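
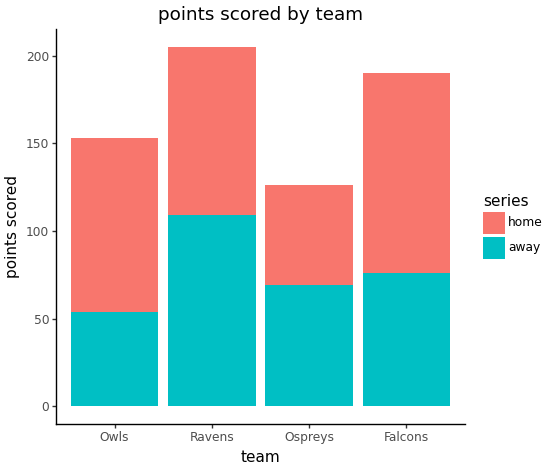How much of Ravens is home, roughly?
home top ≈ 200, bottom ≈ 100; segment ≈ 100.

≈ 100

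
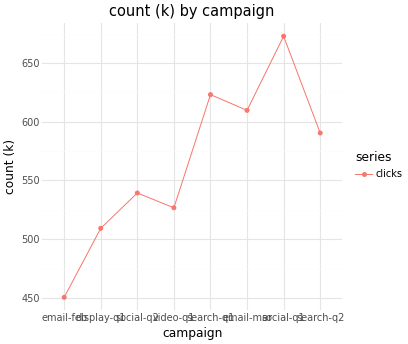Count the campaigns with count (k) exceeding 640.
1

Above 640: social-q1.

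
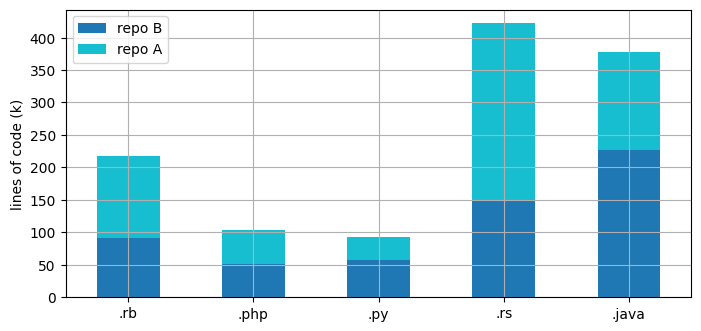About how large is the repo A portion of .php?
repo A top ≈ 100, bottom ≈ 50; segment ≈ 50.

≈ 50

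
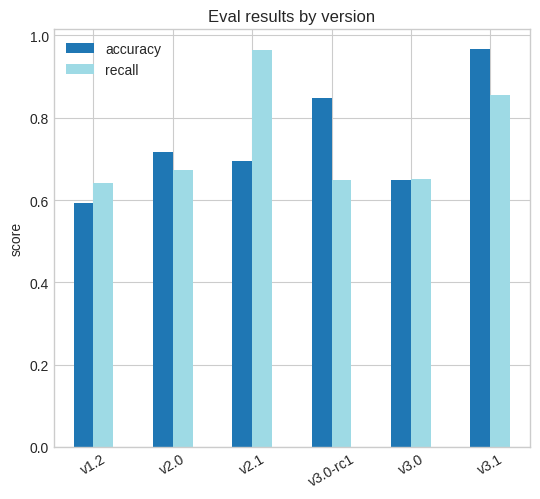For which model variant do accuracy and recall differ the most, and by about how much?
v2.1: accuracy ≈ 0.7, recall ≈ 1.0 → gap ≈ 0.3. Next-largest (v3.0-rc1) is only ≈ 0.2.

v2.1, ≈ 0.3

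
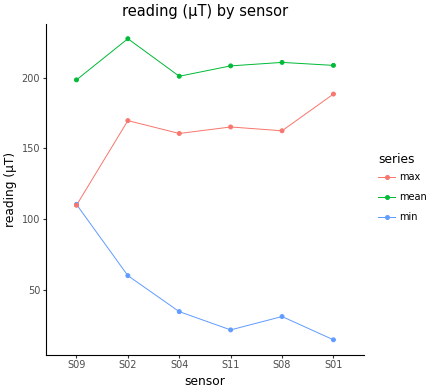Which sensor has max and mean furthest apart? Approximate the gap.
S09: max ≈ 100, mean ≈ 200 → gap ≈ 100. Next-largest (S02) is only ≈ 60.

S09, ≈ 100 µT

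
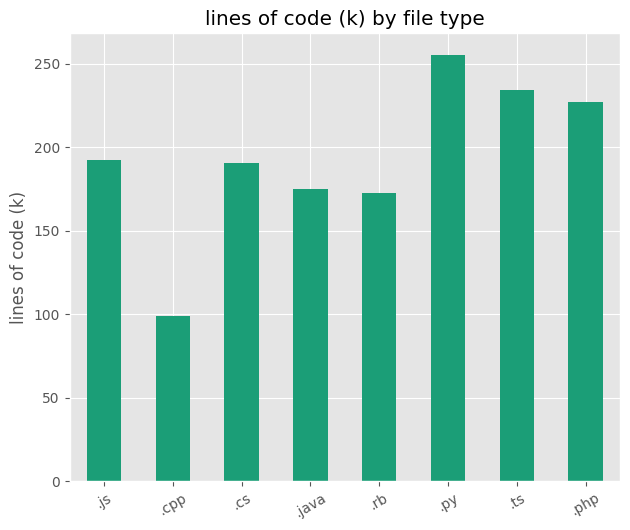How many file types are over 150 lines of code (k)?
7

Above 150: .js, .cs, .java, .rb, .py, .ts, .php.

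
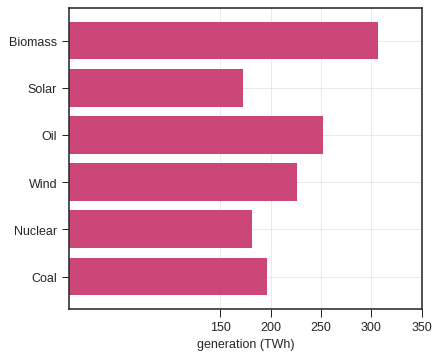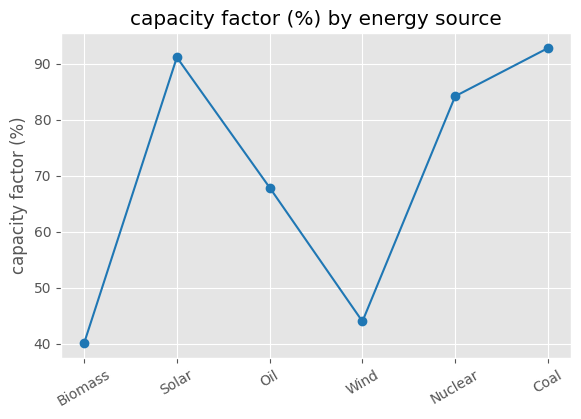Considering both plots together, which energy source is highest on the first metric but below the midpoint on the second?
Chart 2 median capacity factor (%) ≈ 80; below-median energy sources: Biomass, Oil, Wind. Among those, Biomass has the highest generation (TWh) (≈ 300).

Biomass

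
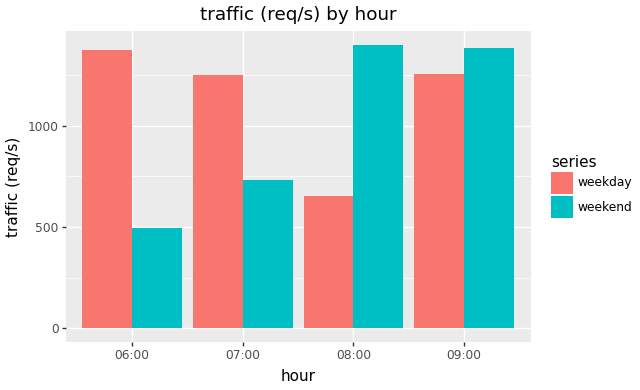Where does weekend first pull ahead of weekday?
07:00: weekend ≈ 800 vs weekday ≈ 1200 (not yet); 08:00: weekend ≈ 1400 vs weekday ≈ 600 (first crossover).

08:00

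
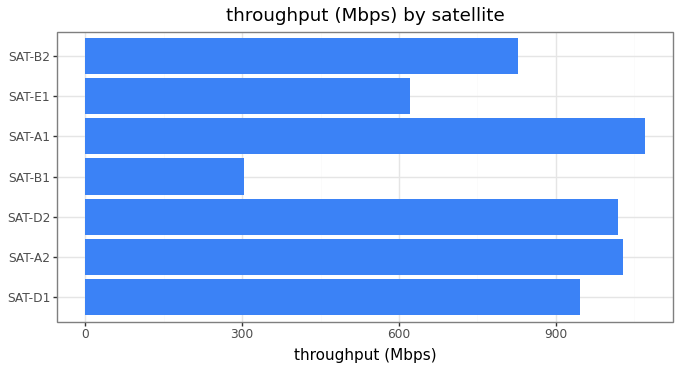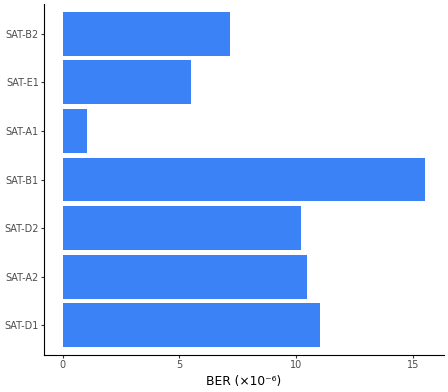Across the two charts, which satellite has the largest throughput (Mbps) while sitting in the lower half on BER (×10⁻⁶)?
Chart 2 median BER (×10⁻⁶) ≈ 10; below-median satellites: SAT-A1, SAT-E1, SAT-B2. Among those, SAT-A1 has the highest throughput (Mbps) (≈ 1100).

SAT-A1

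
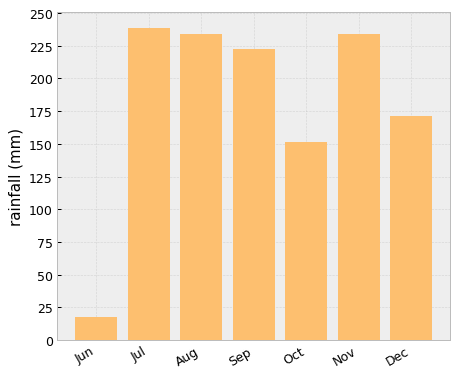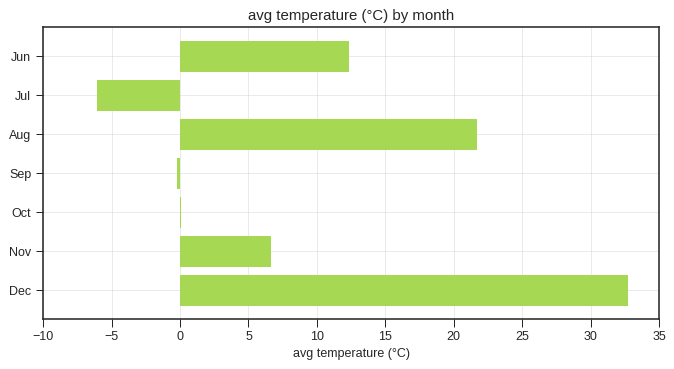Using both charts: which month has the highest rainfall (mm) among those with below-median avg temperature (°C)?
Jul

Chart 2 median avg temperature (°C) ≈ 5; below-median months: Jul, Sep, Oct. Among those, Jul has the highest rainfall (mm) (≈ 250).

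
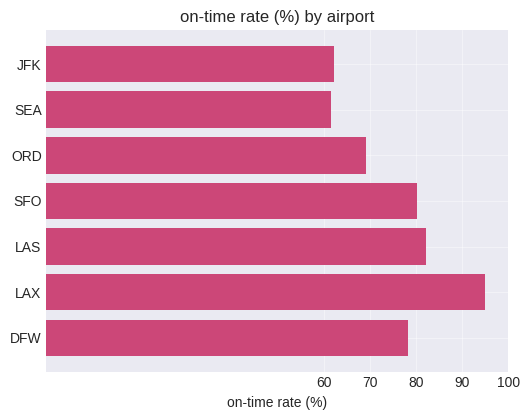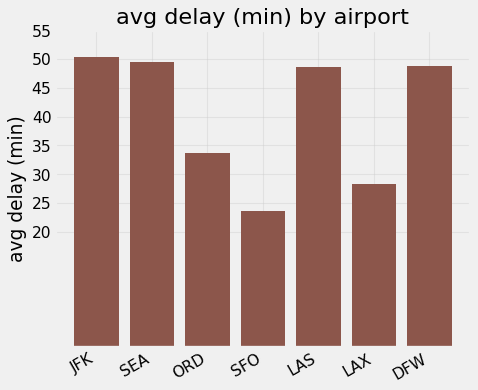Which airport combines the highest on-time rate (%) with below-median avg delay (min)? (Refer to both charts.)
LAX

Chart 2 median avg delay (min) ≈ 50; below-median airports: ORD, SFO, LAX. Among those, LAX has the highest on-time rate (%) (≈ 90).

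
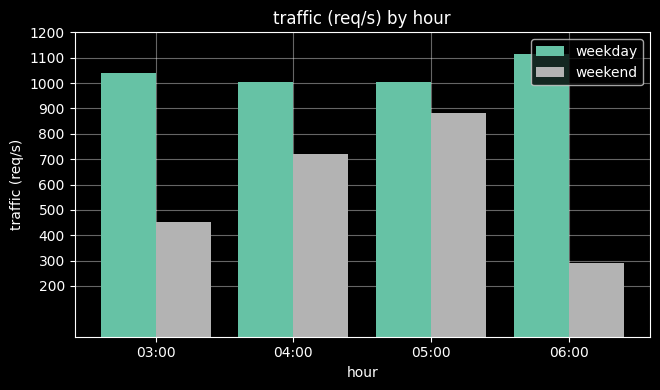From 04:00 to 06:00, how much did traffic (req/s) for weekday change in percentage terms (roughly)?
04:00 ≈ 1000, 06:00 ≈ 1100; (1100 − 1000) / 1000 ≈ +10%.

≈ +10%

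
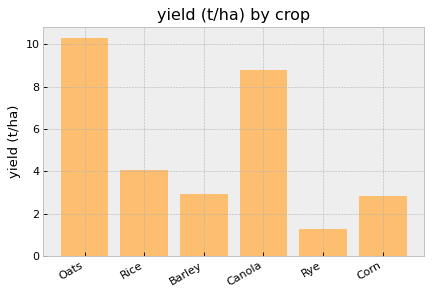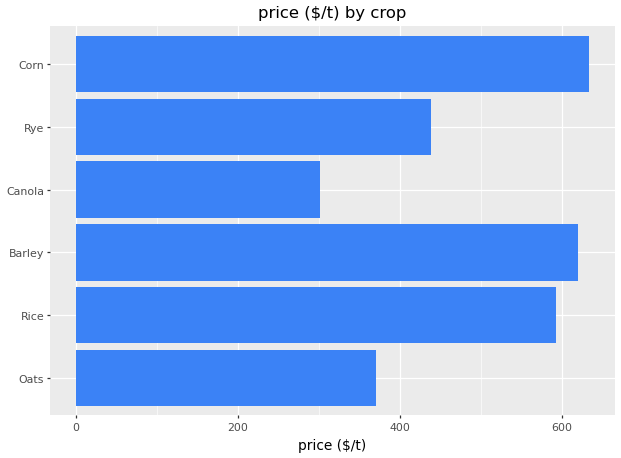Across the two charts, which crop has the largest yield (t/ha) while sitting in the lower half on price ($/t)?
Oats

Chart 2 median price ($/t) ≈ 500; below-median crops: Oats, Canola, Rye. Among those, Oats has the highest yield (t/ha) (≈ 10).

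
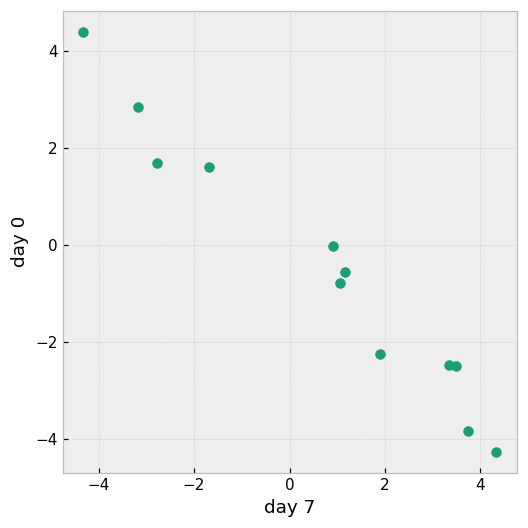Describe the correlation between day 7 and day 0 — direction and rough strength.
negative, strong

Points are negatively correlated; strong (|r| ≈ 1.0).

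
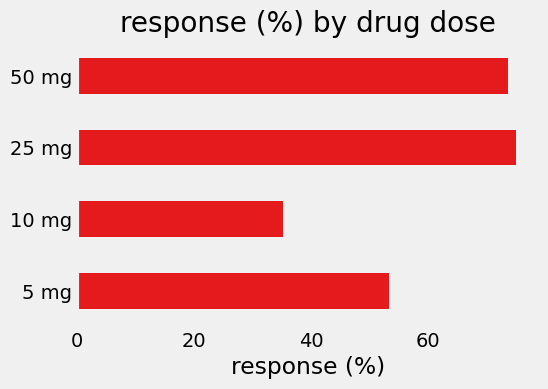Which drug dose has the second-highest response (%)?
50 mg

Top 3: 25 mg ≈ 80, 50 mg ≈ 70, 5 mg ≈ 50.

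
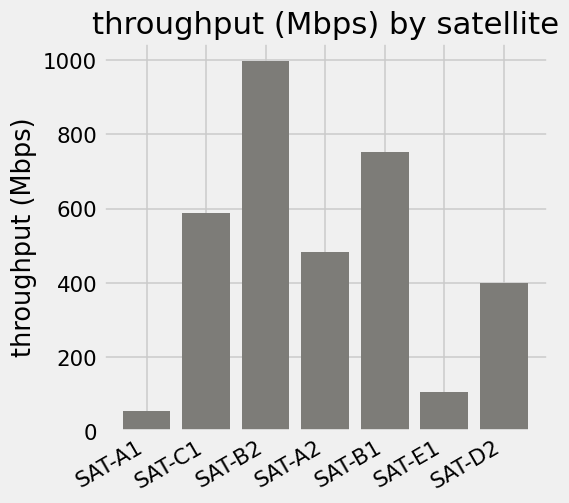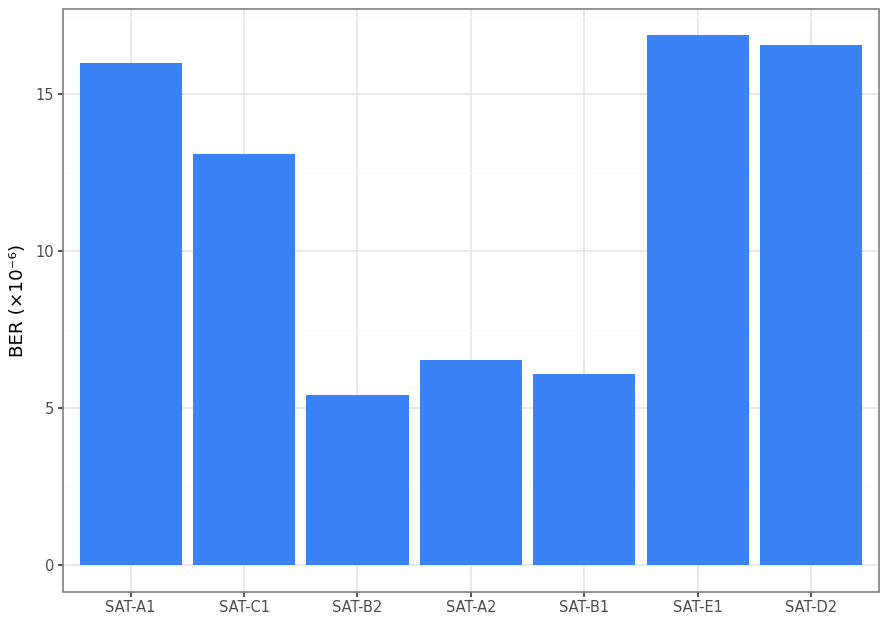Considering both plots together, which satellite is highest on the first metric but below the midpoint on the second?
SAT-B2

Chart 2 median BER (×10⁻⁶) ≈ 14; below-median satellites: SAT-B2, SAT-A2, SAT-B1. Among those, SAT-B2 has the highest throughput (Mbps) (≈ 1000).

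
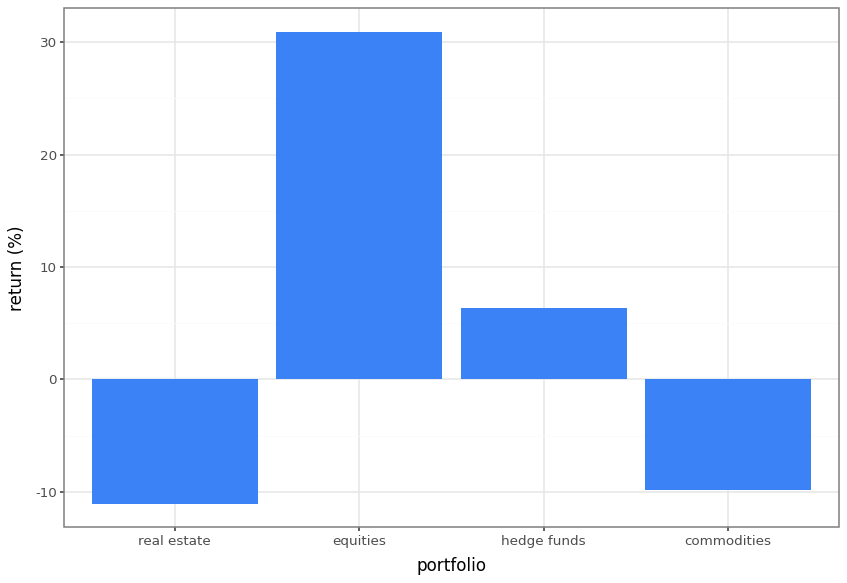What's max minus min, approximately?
≈ 40

Max equities ≈ 30, min real estate ≈ -10; range ≈ 40.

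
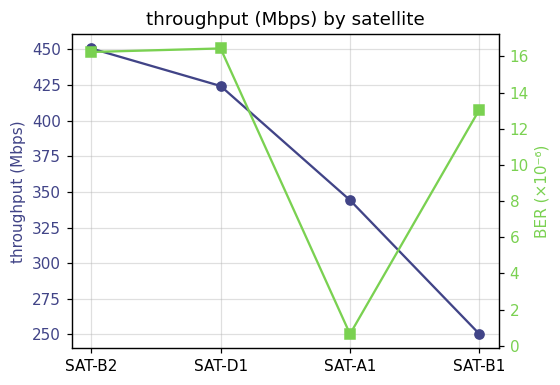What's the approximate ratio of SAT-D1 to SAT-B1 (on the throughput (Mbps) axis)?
≈ 1.62×

SAT-D1 ≈ 420, SAT-B1 ≈ 260; 420/260 ≈ 1.62.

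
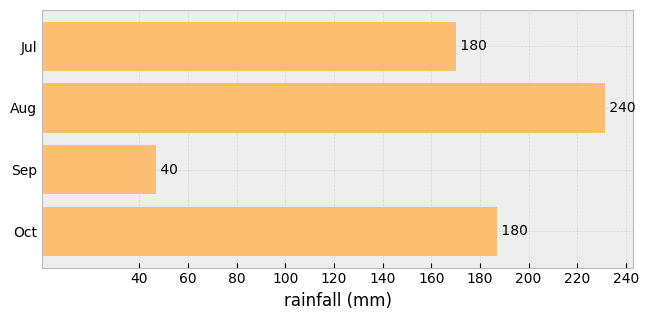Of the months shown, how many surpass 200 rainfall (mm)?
1

Above 200: Aug.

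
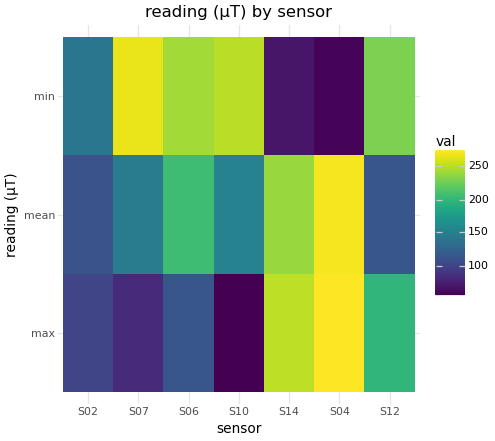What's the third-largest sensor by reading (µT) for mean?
Top 4 for mean: S04 ≈ 280, S14 ≈ 240, S06 ≈ 200, S10 ≈ 160.

S06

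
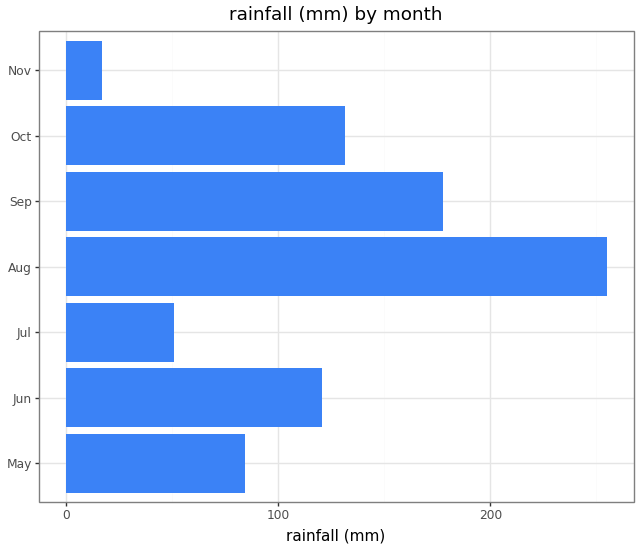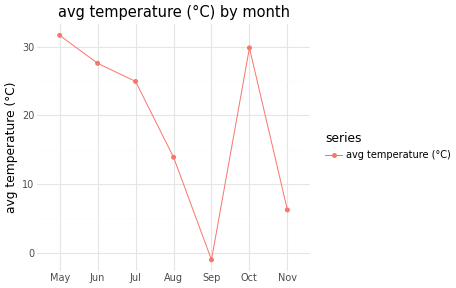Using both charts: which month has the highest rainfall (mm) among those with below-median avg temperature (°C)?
Chart 2 median avg temperature (°C) ≈ 25; below-median months: Aug, Sep, Nov. Among those, Aug has the highest rainfall (mm) (≈ 250).

Aug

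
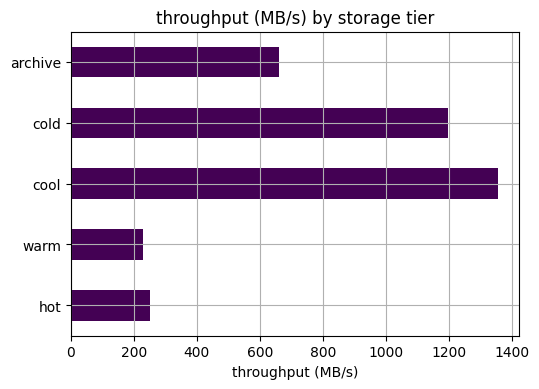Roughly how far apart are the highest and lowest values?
Max cool ≈ 1400, min warm ≈ 200; range ≈ 1200.

≈ 1200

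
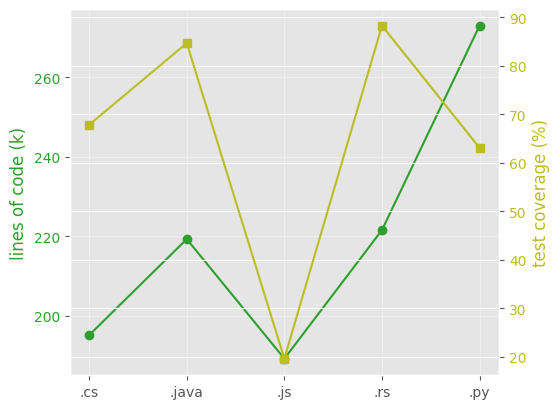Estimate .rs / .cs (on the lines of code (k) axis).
≈ 1.1×

.rs ≈ 220, .cs ≈ 200; 220/200 ≈ 1.1.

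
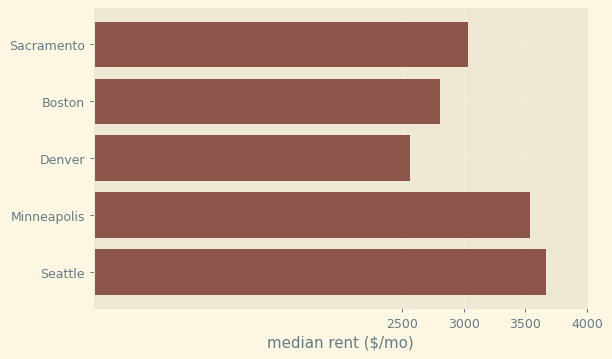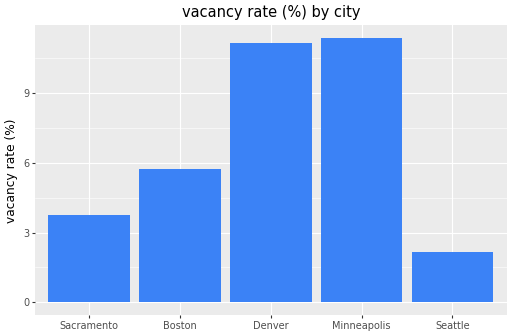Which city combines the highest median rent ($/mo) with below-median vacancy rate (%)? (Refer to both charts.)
Seattle

Chart 2 median vacancy rate (%) ≈ 6; below-median cities: Sacramento, Seattle. Among those, Seattle has the highest median rent ($/mo) (≈ 3500).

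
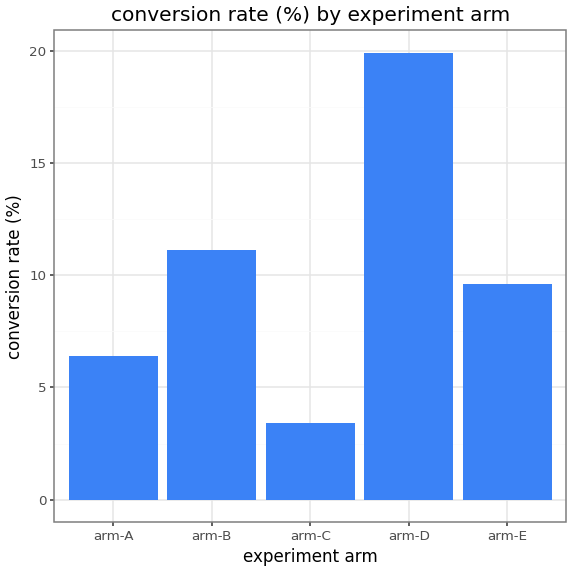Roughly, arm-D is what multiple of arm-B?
arm-D ≈ 20, arm-B ≈ 12; 20/12 ≈ 1.67.

≈ 1.67×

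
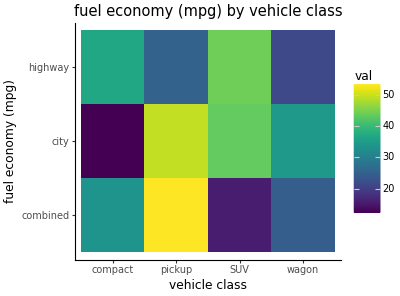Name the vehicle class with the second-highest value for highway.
Top 3 for highway: SUV ≈ 45, compact ≈ 35, pickup ≈ 25.

compact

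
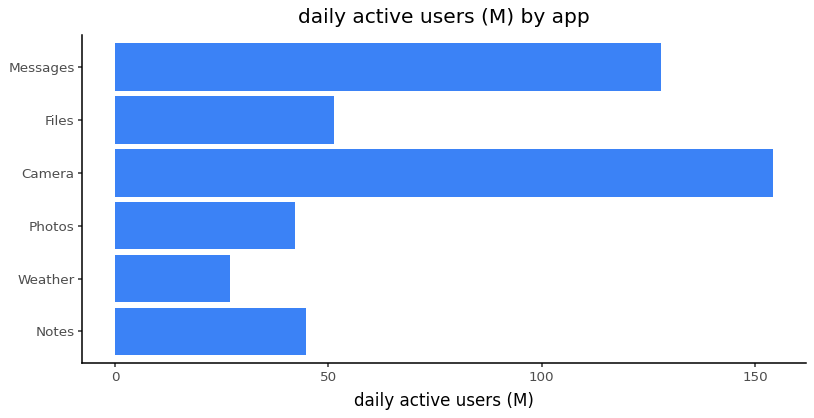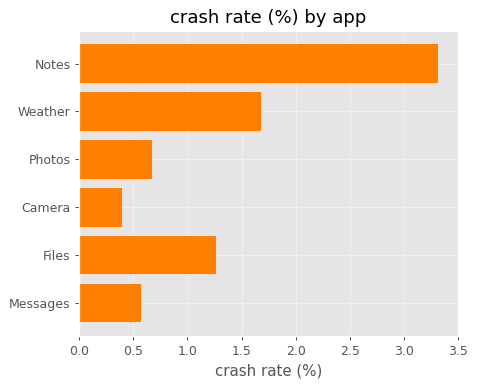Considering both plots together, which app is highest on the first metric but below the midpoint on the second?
Chart 2 median crash rate (%) ≈ 1; below-median apps: Photos, Camera, Messages. Among those, Camera has the highest daily active users (M) (≈ 160).

Camera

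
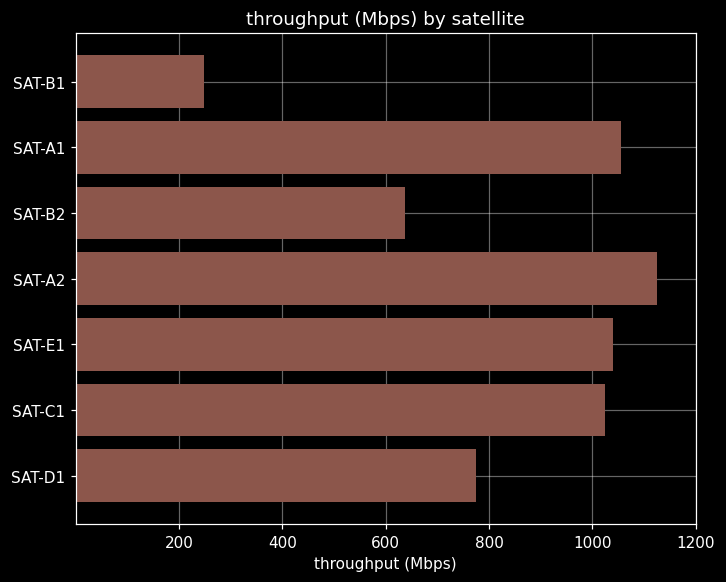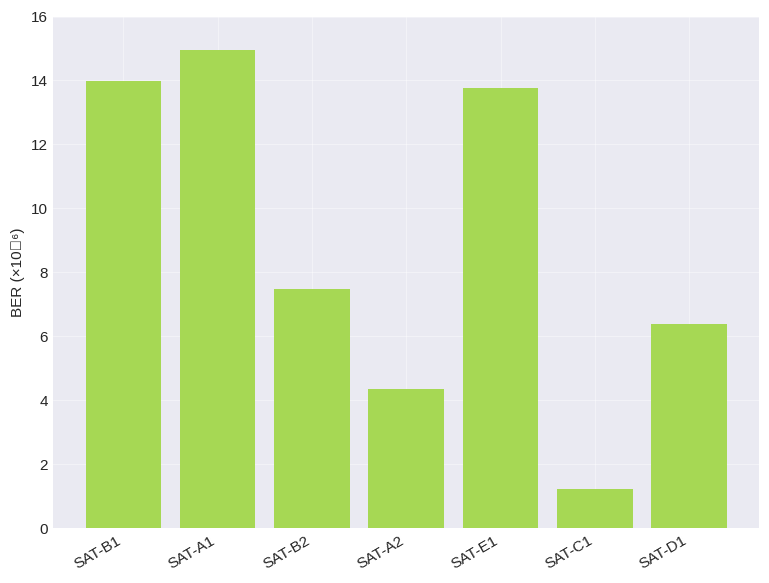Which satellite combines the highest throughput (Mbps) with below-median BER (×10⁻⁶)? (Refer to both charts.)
Chart 2 median BER (×10⁻⁶) ≈ 8; below-median satellites: SAT-A2, SAT-C1, SAT-D1. Among those, SAT-A2 has the highest throughput (Mbps) (≈ 1200).

SAT-A2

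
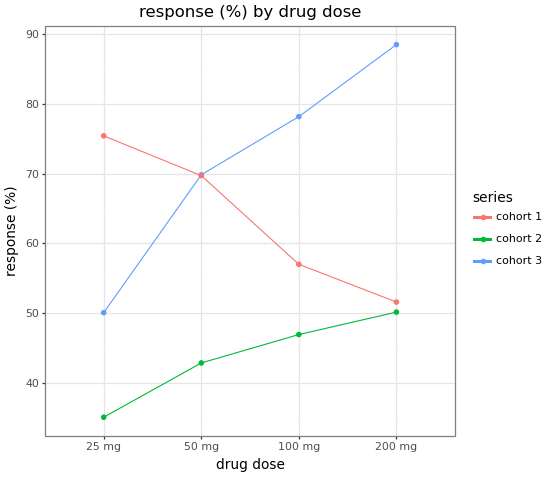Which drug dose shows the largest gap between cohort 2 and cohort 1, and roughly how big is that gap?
25 mg, ≈ 40 %

25 mg: cohort 2 ≈ 35, cohort 1 ≈ 75 → gap ≈ 40. Next-largest (50 mg) is only ≈ 25.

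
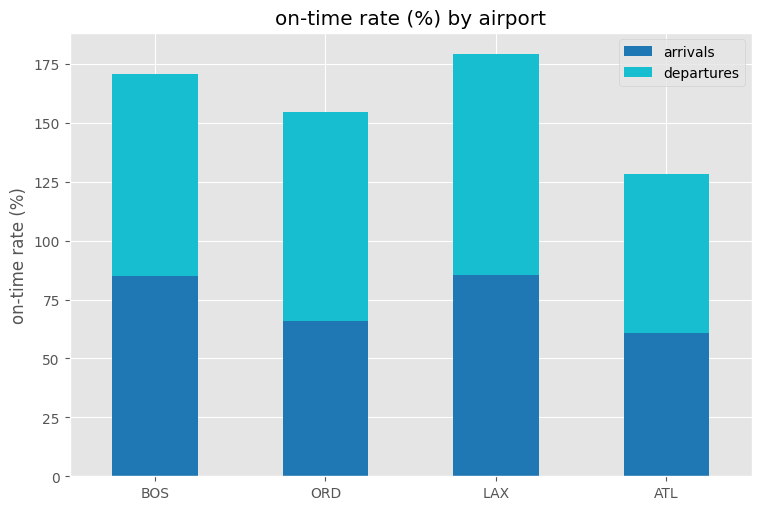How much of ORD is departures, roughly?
≈ 100

departures top ≈ 160, bottom ≈ 60; segment ≈ 100.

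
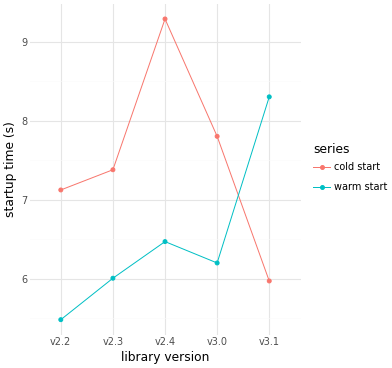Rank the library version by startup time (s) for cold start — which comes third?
v2.3

Top 4 for cold start: v2.4 ≈ 9.5, v3.0 ≈ 8.0, v2.3 ≈ 7.5, v2.2 ≈ 7.0.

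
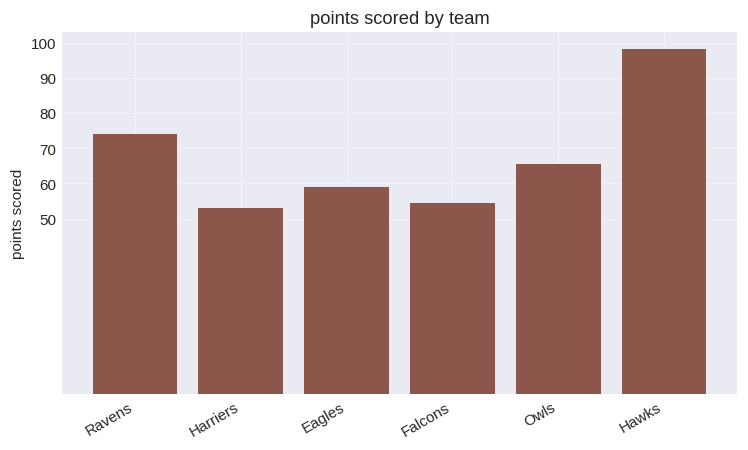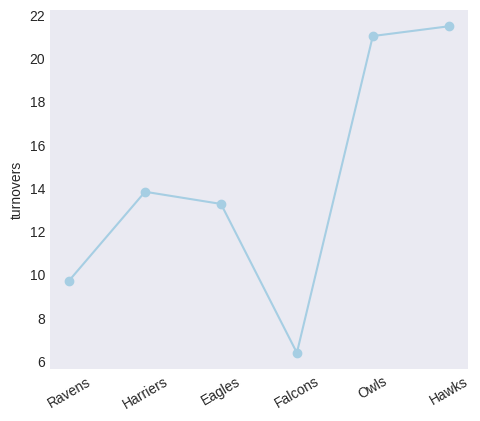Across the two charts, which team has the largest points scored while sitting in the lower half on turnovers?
Ravens

Chart 2 median turnovers ≈ 14; below-median teams: Ravens, Eagles, Falcons. Among those, Ravens has the highest points scored (≈ 70).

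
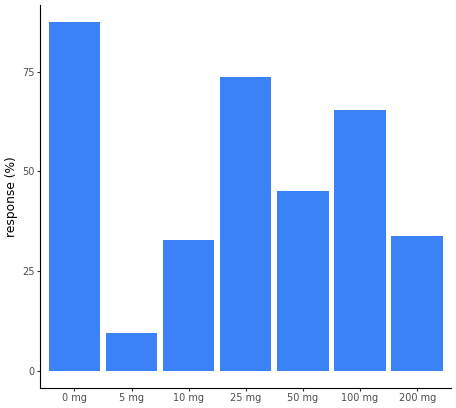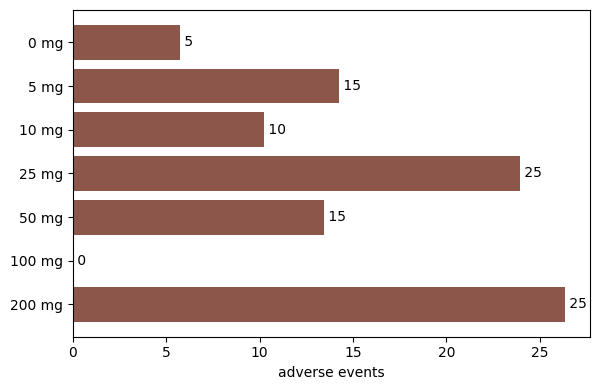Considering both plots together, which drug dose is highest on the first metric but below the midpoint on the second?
Chart 2 median adverse events ≈ 15; below-median drug doses: 0 mg, 10 mg, 100 mg. Among those, 0 mg has the highest response (%) (≈ 90).

0 mg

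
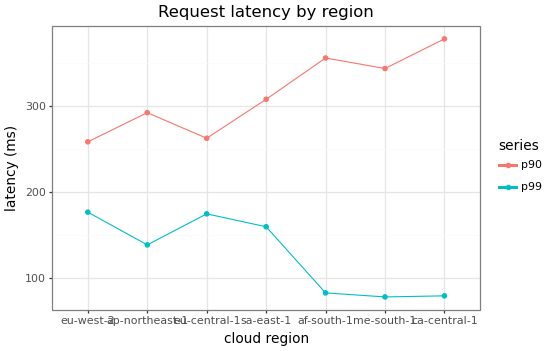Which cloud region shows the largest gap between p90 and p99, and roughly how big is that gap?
ca-central-1: p90 ≈ 400, p99 ≈ 100 → gap ≈ 300. Next-largest (af-south-1) is only ≈ 250.

ca-central-1, ≈ 300 ms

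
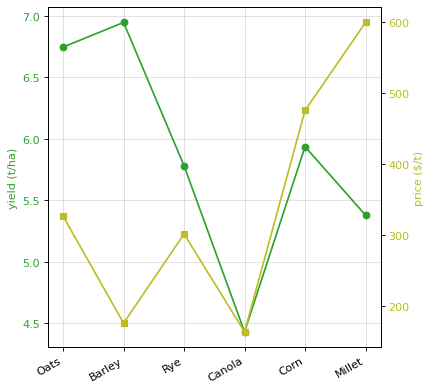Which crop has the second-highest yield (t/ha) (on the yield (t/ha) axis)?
Top 3 (on the yield (t/ha) axis): Barley ≈ 7.0, Oats ≈ 6.5, Corn ≈ 6.0.

Oats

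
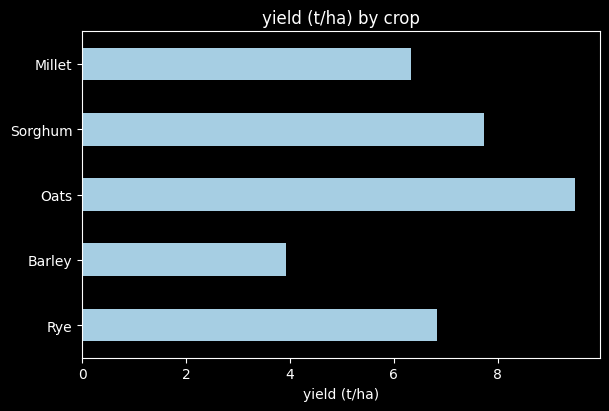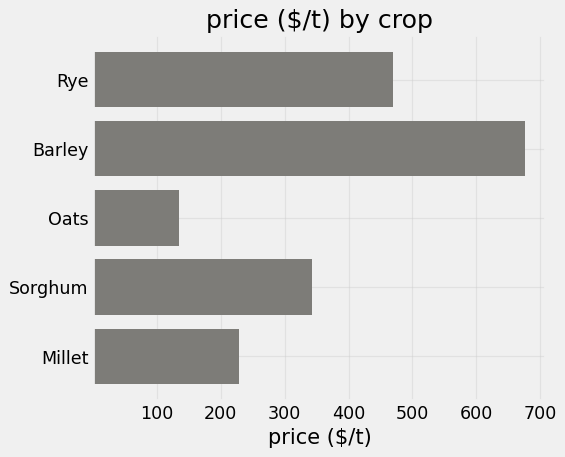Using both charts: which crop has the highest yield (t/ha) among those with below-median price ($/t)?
Oats

Chart 2 median price ($/t) ≈ 300; below-median crops: Oats, Millet. Among those, Oats has the highest yield (t/ha) (≈ 9).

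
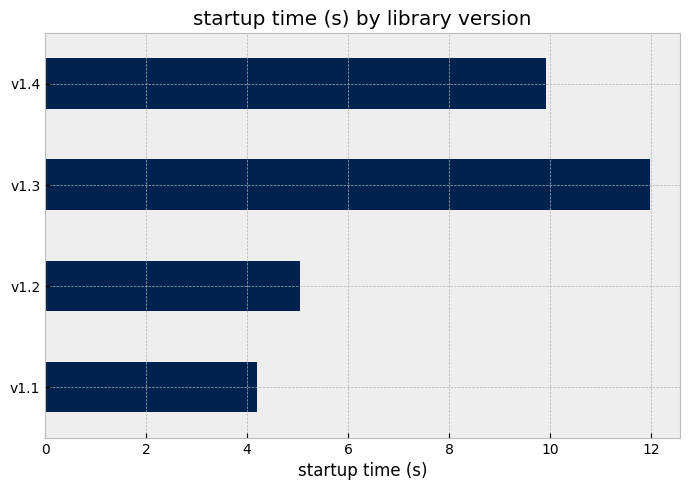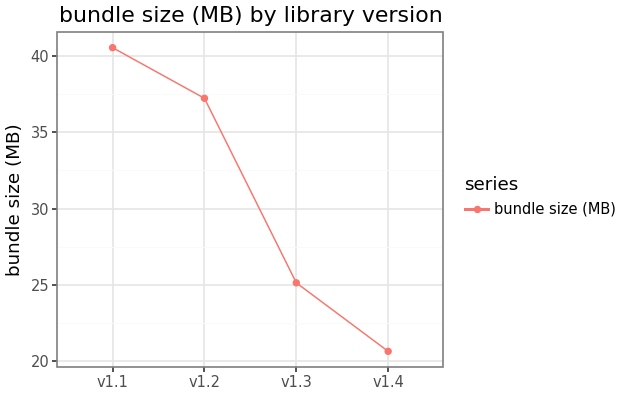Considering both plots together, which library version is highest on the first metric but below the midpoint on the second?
Chart 2 median bundle size (MB) ≈ 30; below-median library versions: v1.3, v1.4. Among those, v1.3 has the highest startup time (s) (≈ 12).

v1.3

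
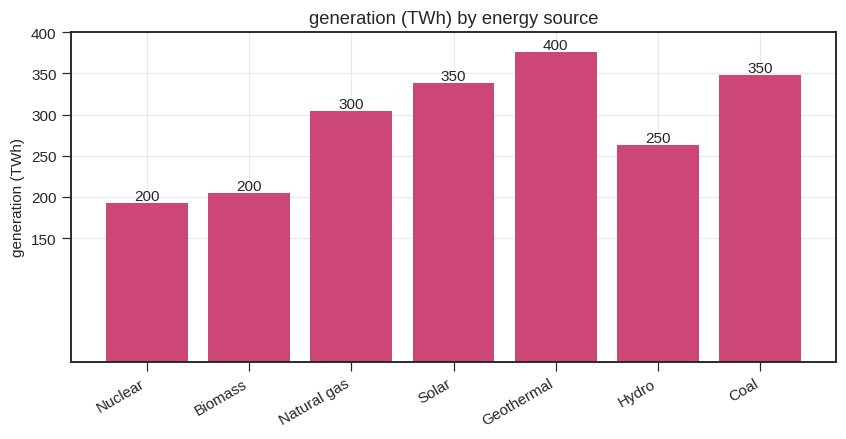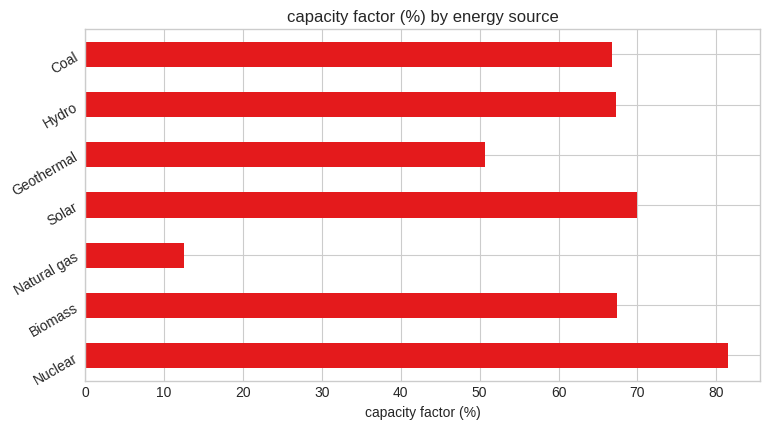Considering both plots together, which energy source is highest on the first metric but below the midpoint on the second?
Chart 2 median capacity factor (%) ≈ 70; below-median energy sources: Natural gas, Geothermal, Coal. Among those, Geothermal has the highest generation (TWh) (≈ 400).

Geothermal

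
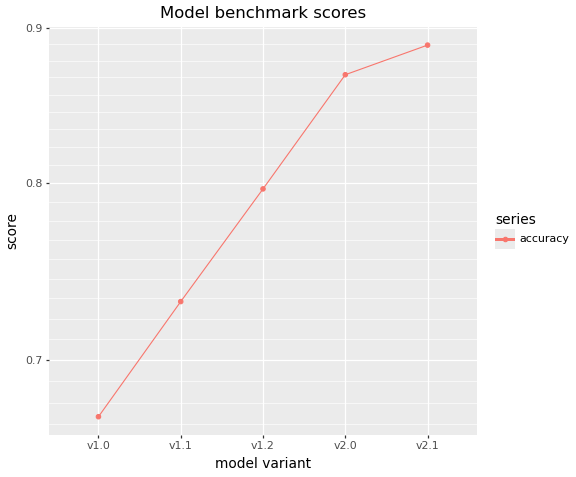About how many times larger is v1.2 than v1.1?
v1.2 ≈ 0.80, v1.1 ≈ 0.74; 0.80/0.74 ≈ 1.08.

≈ 1.08×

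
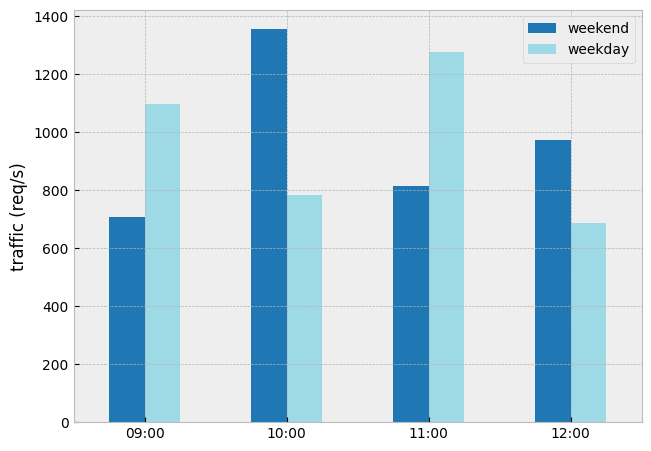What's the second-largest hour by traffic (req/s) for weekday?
09:00

Top 3 for weekday: 11:00 ≈ 1200, 09:00 ≈ 1000, 10:00 ≈ 800.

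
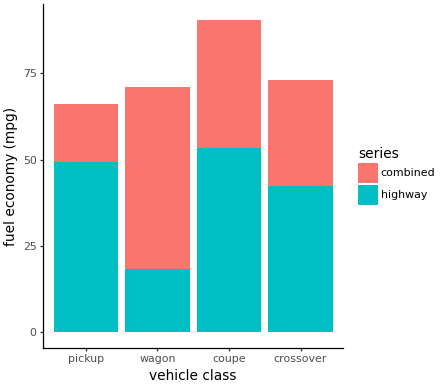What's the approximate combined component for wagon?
combined top ≈ 70, bottom ≈ 20; segment ≈ 50.

≈ 50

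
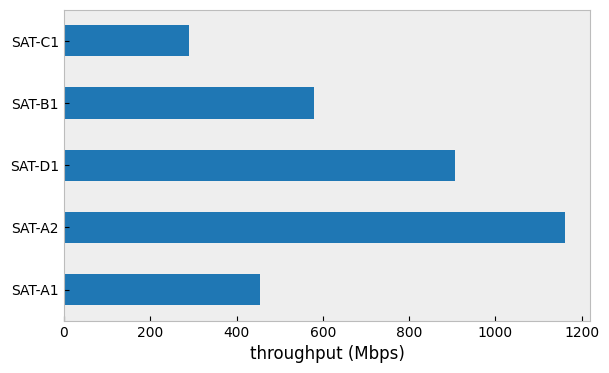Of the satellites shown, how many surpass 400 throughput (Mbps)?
Above 400: SAT-A1, SAT-A2, SAT-D1, SAT-B1.

4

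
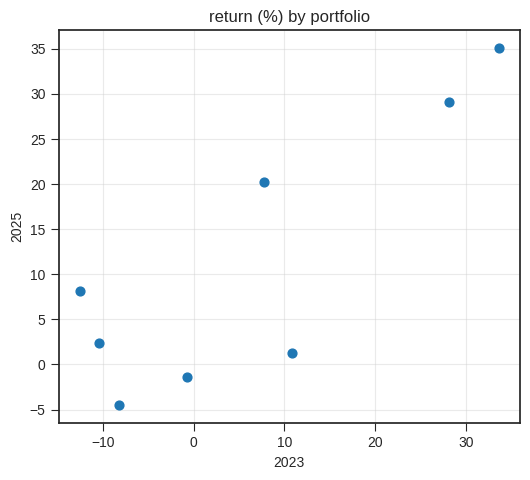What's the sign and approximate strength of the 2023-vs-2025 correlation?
positive, strong

Points are positively correlated; strong (|r| ≈ 0.8).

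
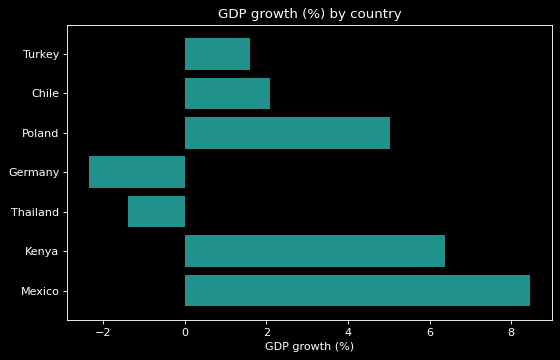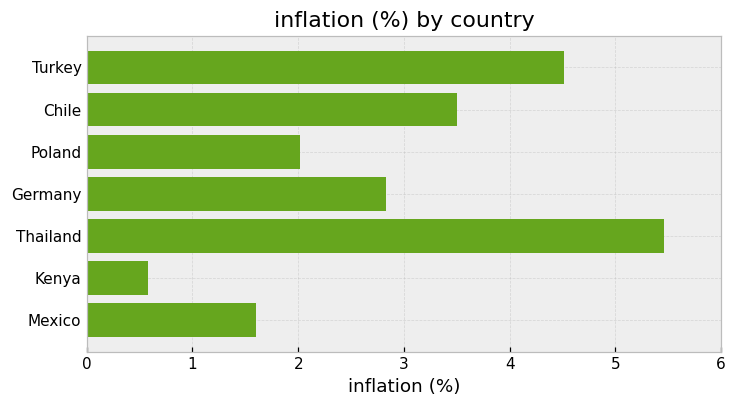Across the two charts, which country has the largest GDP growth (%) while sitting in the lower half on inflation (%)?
Chart 2 median inflation (%) ≈ 3; below-median countries: Poland, Kenya, Mexico. Among those, Mexico has the highest GDP growth (%) (≈ 8).

Mexico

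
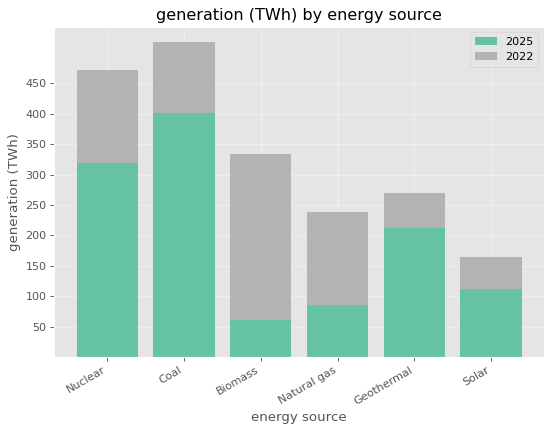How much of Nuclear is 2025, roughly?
2025 top ≈ 300, bottom ≈ 0; segment ≈ 300.

≈ 300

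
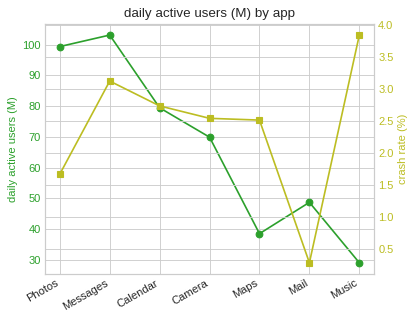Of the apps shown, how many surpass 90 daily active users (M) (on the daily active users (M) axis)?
2

Above 90: Photos, Messages.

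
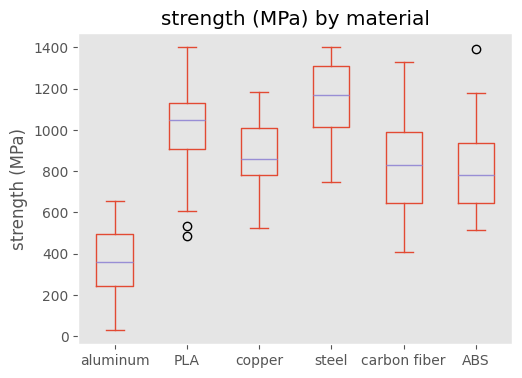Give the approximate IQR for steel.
Q3 ≈ 1300, Q1 ≈ 1000; IQR ≈ 300.

≈ 300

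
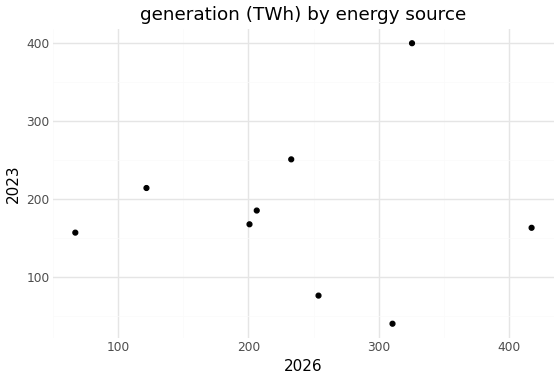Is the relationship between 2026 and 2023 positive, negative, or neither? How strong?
no clear correlation

Points are roughly uncorrelated; weak (|r| ≈ 0.0).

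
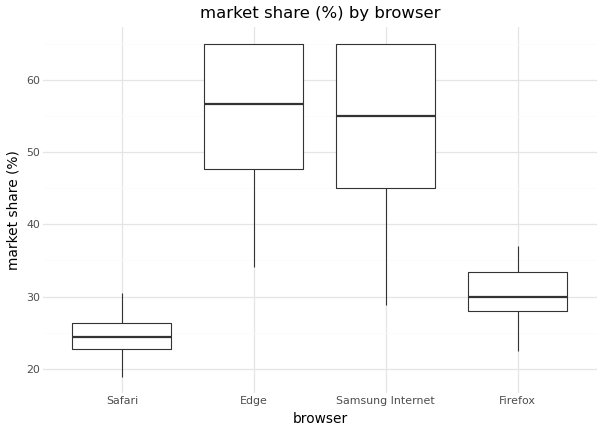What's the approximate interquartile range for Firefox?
Q3 ≈ 35, Q1 ≈ 30; IQR ≈ 5.

≈ 5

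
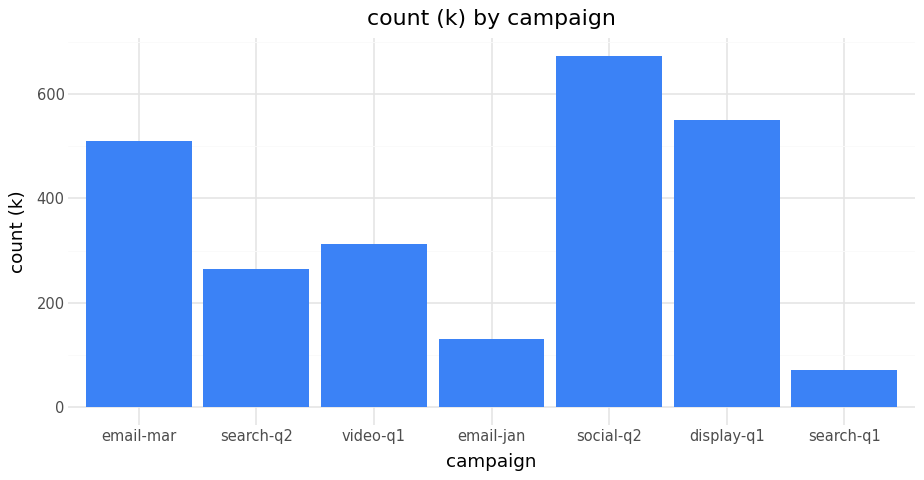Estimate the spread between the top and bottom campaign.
Max social-q2 ≈ 700, min search-q1 ≈ 100; range ≈ 600.

≈ 600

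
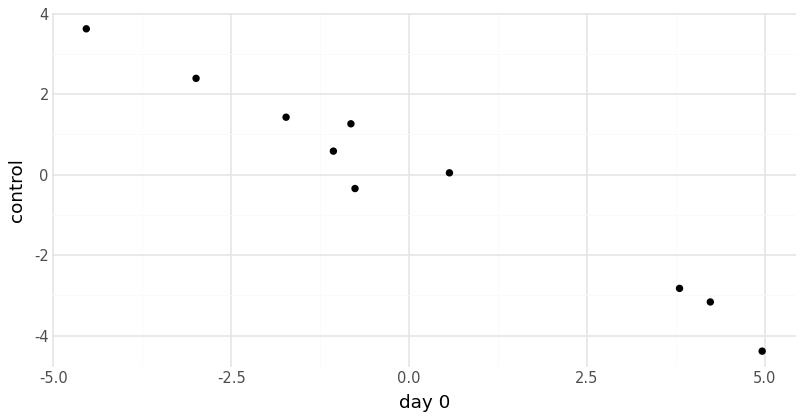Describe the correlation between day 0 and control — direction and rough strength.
negative, strong

Points are negatively correlated; strong (|r| ≈ 1.0).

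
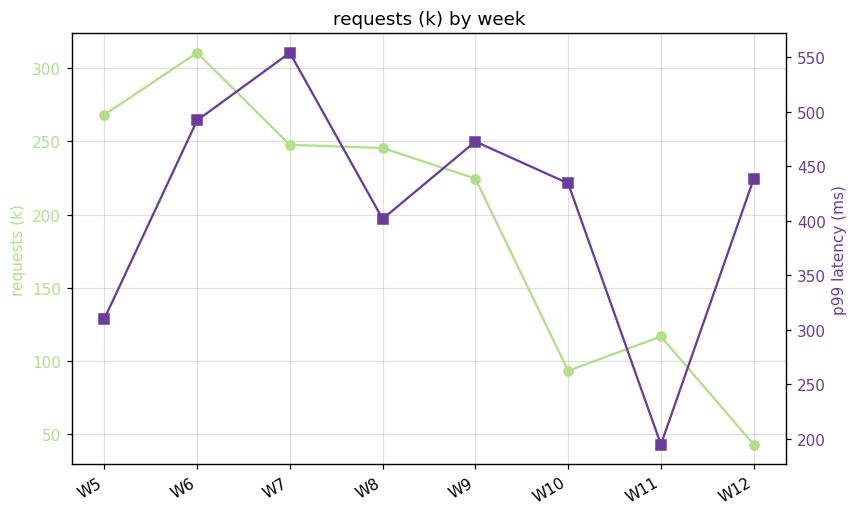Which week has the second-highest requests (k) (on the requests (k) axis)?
Top 3 (on the requests (k) axis): W6 ≈ 300, W5 ≈ 275, W7 ≈ 250.

W5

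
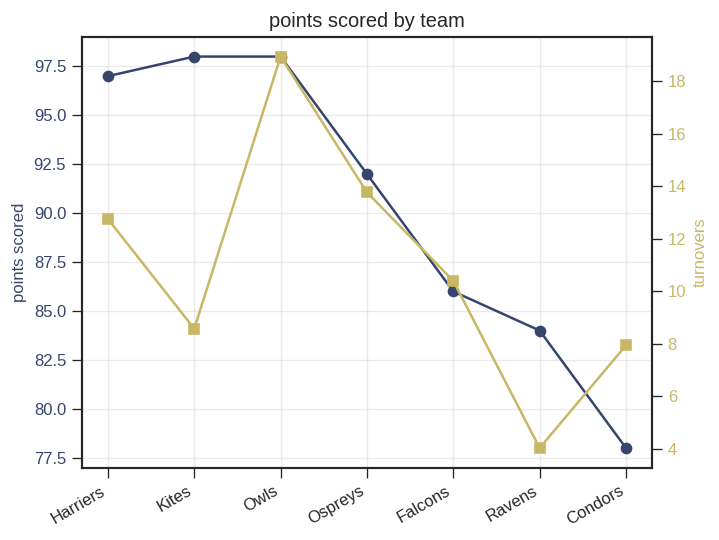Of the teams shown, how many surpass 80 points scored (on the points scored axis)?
Above 80: Harriers, Kites, Owls, Ospreys, Falcons, Ravens.

6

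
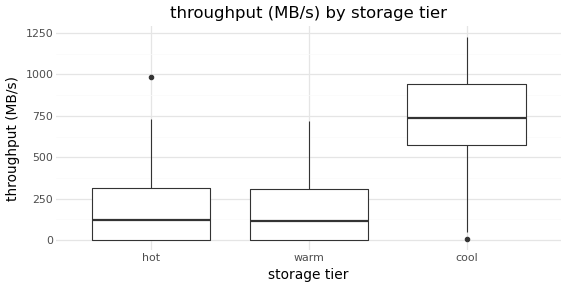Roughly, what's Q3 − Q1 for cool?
≈ 300

Q3 ≈ 900, Q1 ≈ 600; IQR ≈ 300.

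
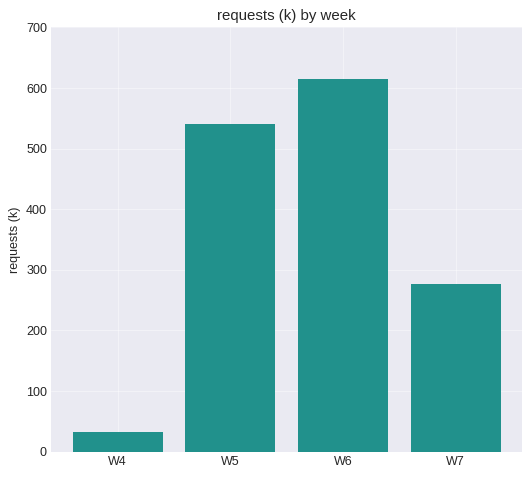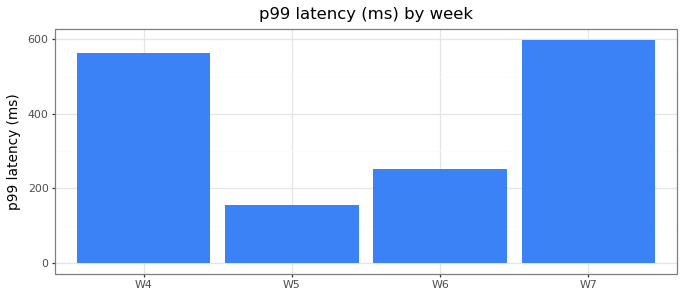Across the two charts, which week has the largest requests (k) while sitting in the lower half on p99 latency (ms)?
W6

Chart 2 median p99 latency (ms) ≈ 400; below-median weeks: W5, W6. Among those, W6 has the highest requests (k) (≈ 600).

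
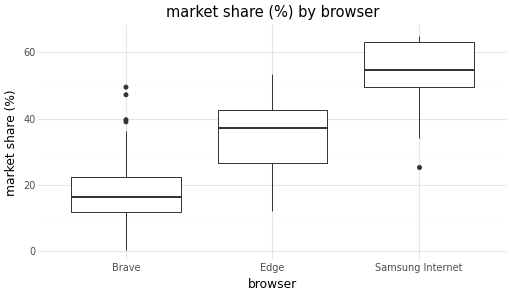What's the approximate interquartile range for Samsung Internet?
Q3 ≈ 65, Q1 ≈ 50; IQR ≈ 15.

≈ 15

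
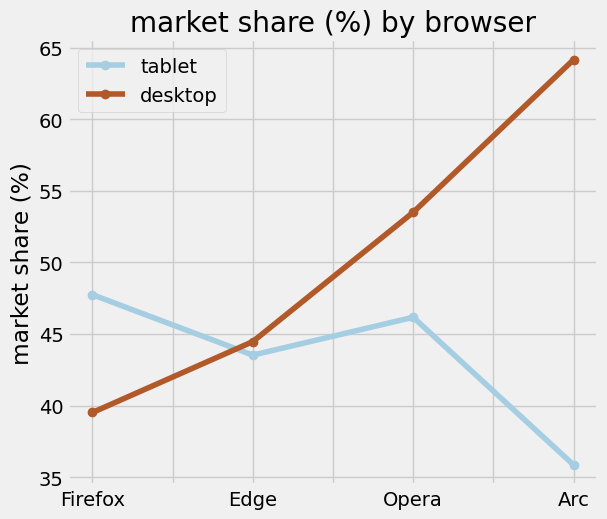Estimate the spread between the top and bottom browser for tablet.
Max Firefox ≈ 50, min Arc ≈ 35; range ≈ 15.

≈ 15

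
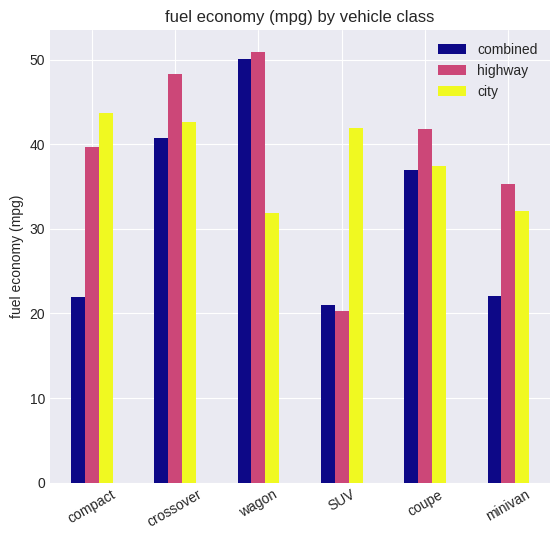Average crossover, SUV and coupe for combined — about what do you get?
≈ 32

(40 + 20 + 35) / 3 ≈ 32.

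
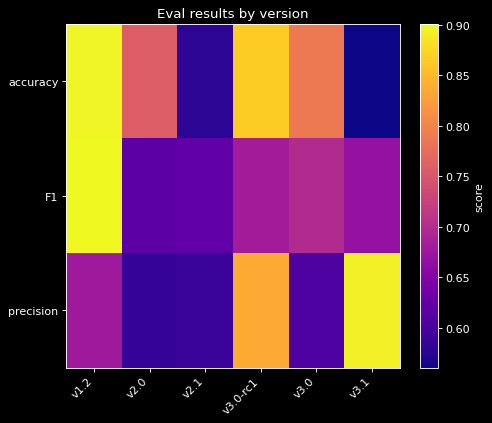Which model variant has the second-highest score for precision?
Top 3 for precision: v3.1 ≈ 0.90, v3.0-rc1 ≈ 0.85, v1.2 ≈ 0.70.

v3.0-rc1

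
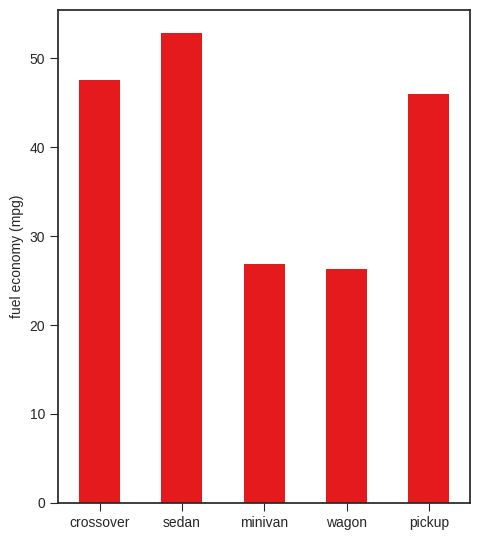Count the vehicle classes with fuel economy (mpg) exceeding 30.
Above 30: crossover, sedan, pickup.

3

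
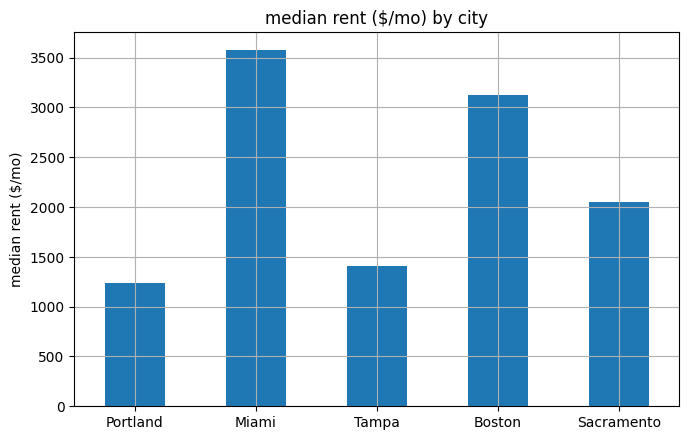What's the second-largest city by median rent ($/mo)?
Top 3: Miami ≈ 3500, Boston ≈ 3000, Sacramento ≈ 2000.

Boston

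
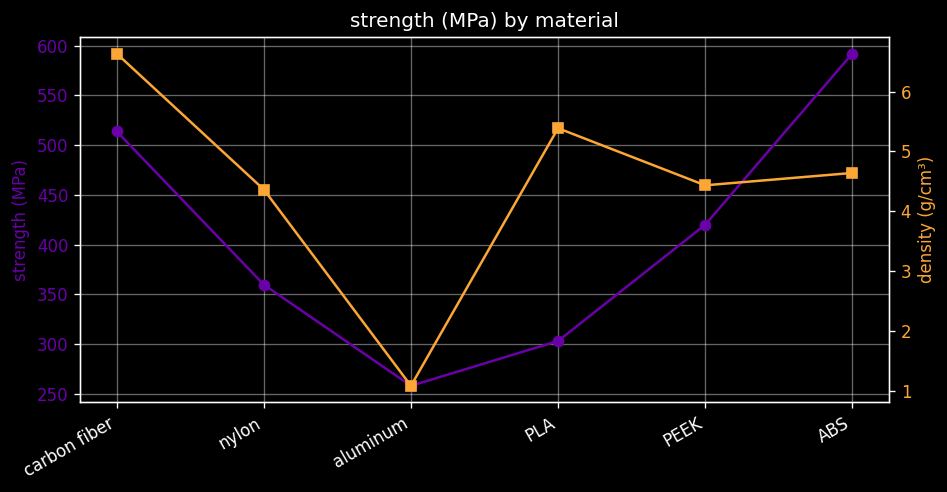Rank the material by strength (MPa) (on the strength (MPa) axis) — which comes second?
Top 3 (on the strength (MPa) axis): ABS ≈ 600, carbon fiber ≈ 500, PEEK ≈ 400.

carbon fiber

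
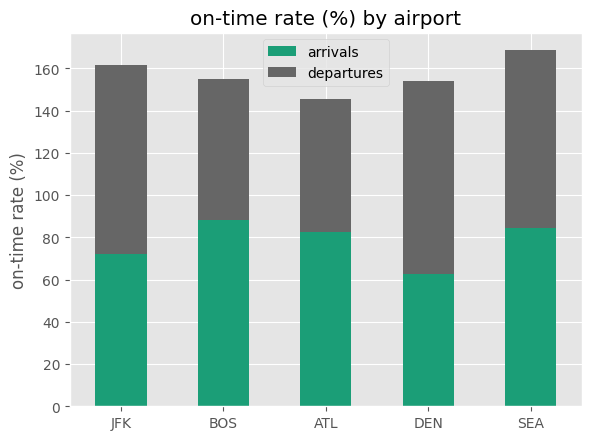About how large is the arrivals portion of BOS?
arrivals top ≈ 80, bottom ≈ 0; segment ≈ 80.

≈ 80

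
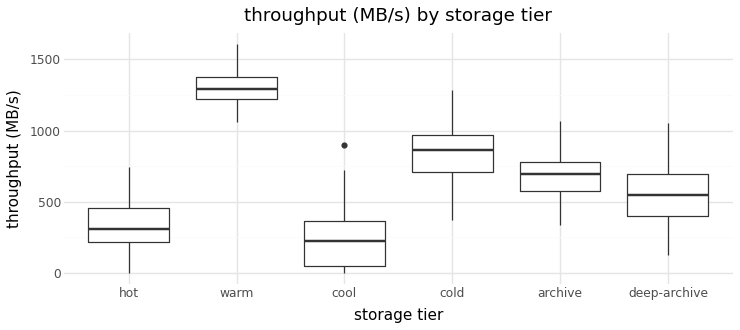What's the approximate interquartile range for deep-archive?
Q3 ≈ 700, Q1 ≈ 400; IQR ≈ 300.

≈ 300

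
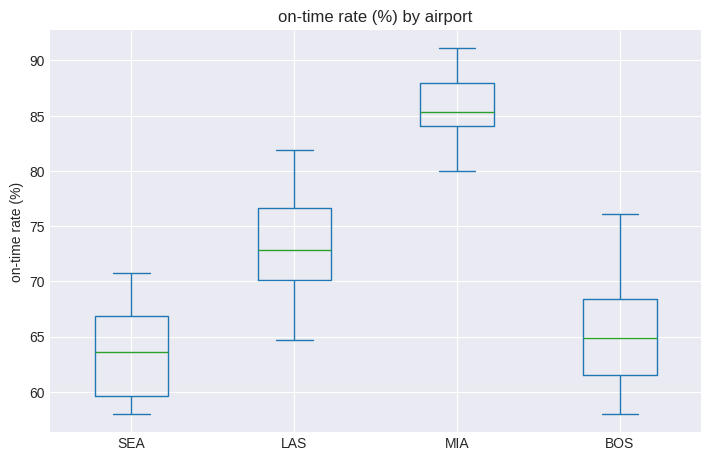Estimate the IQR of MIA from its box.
Q3 ≈ 88, Q1 ≈ 84; IQR ≈ 4.

≈ 4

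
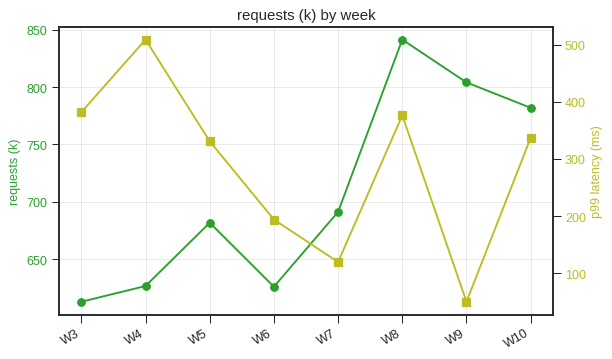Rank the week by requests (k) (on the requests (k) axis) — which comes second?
W9

Top 3 (on the requests (k) axis): W8 ≈ 840, W9 ≈ 800, W10 ≈ 780.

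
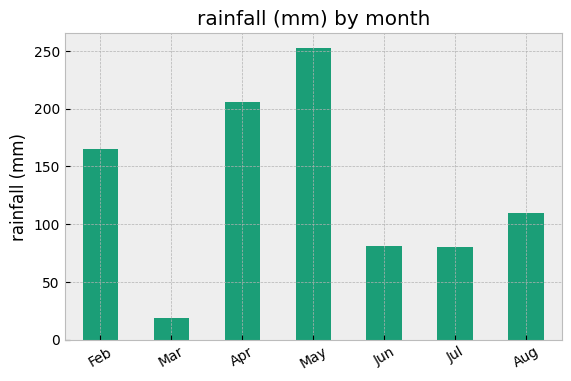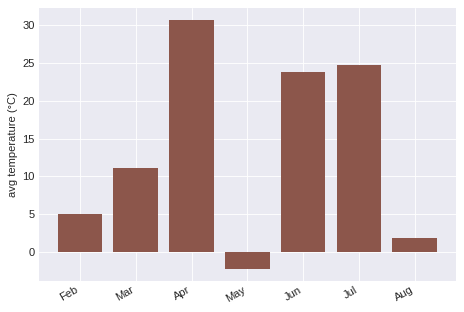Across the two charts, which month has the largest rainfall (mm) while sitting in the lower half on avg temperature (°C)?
May

Chart 2 median avg temperature (°C) ≈ 10; below-median months: Feb, May, Aug. Among those, May has the highest rainfall (mm) (≈ 250).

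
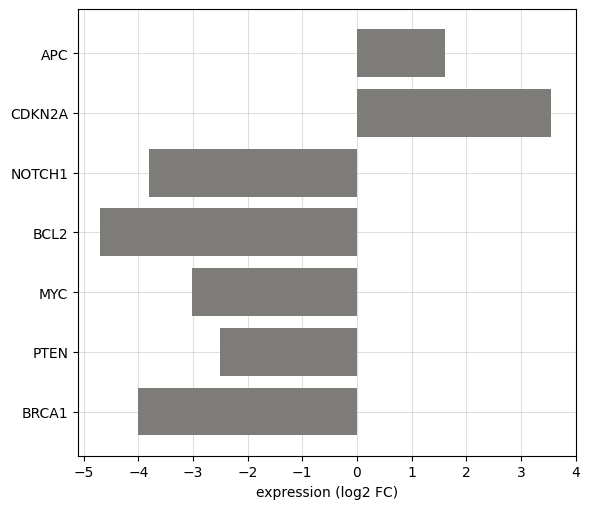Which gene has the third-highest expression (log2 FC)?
Top 4: CDKN2A ≈ 4, APC ≈ 2, PTEN ≈ -2, MYC ≈ -3.

PTEN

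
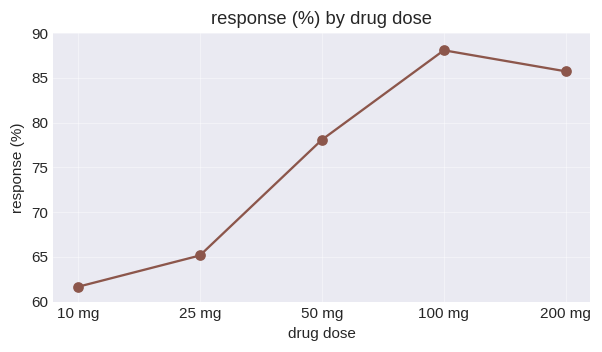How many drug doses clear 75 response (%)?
3

Above 75: 50 mg, 100 mg, 200 mg.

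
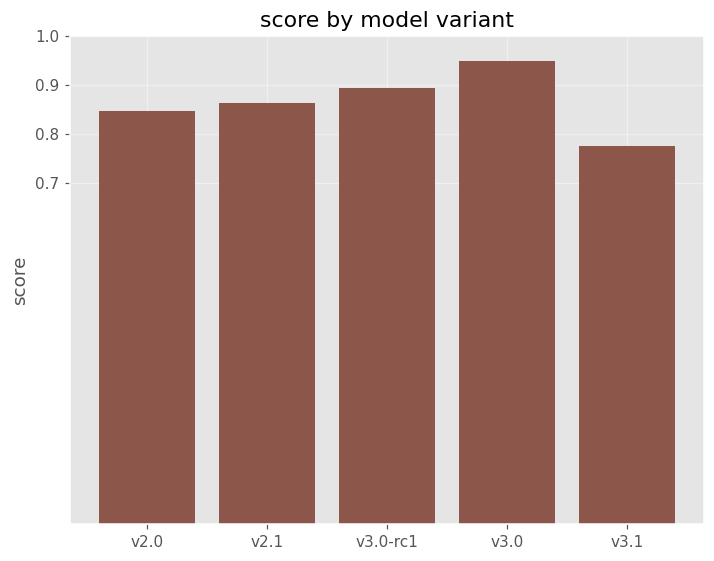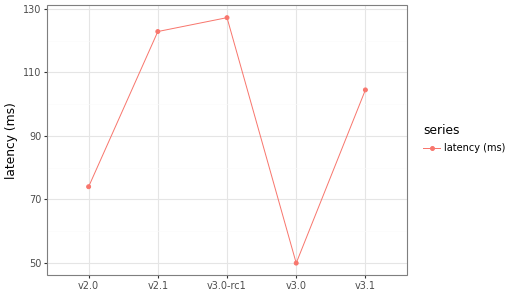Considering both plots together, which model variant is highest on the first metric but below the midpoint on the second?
Chart 2 median latency (ms) ≈ 100; below-median model variants: v2.0, v3.0. Among those, v3.0 has the highest score (≈ 0.9).

v3.0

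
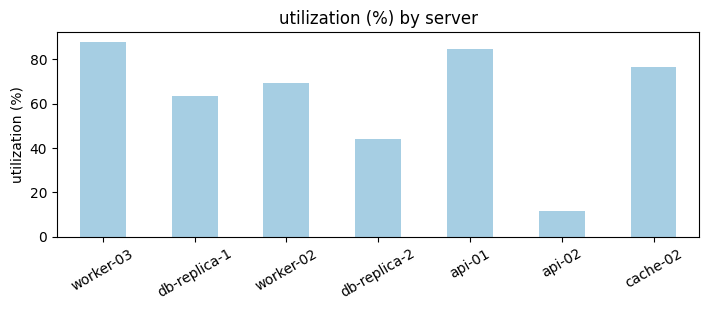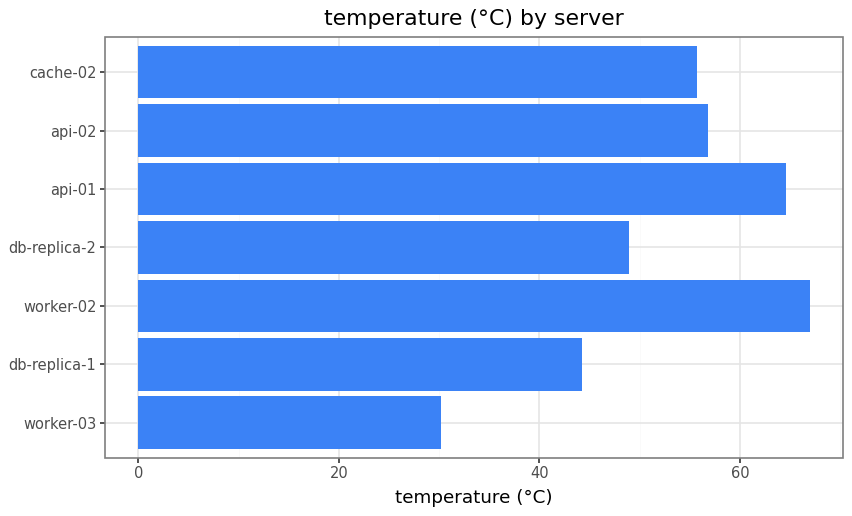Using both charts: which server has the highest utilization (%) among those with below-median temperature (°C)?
Chart 2 median temperature (°C) ≈ 60; below-median servers: worker-03, db-replica-1, db-replica-2. Among those, worker-03 has the highest utilization (%) (≈ 90).

worker-03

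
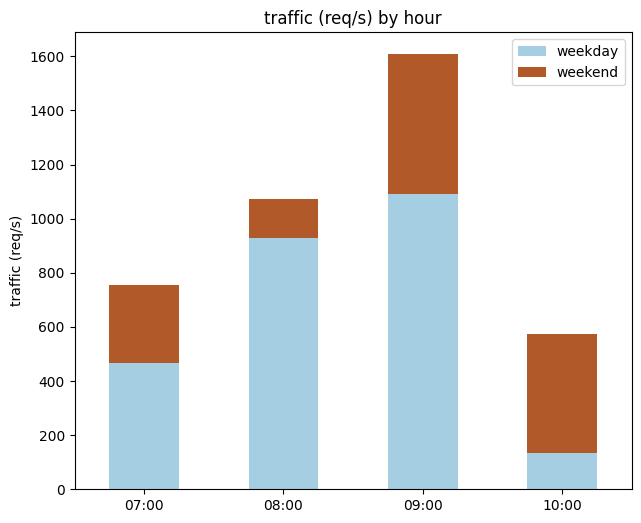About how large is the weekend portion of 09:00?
weekend top ≈ 1600, bottom ≈ 1000; segment ≈ 600.

≈ 600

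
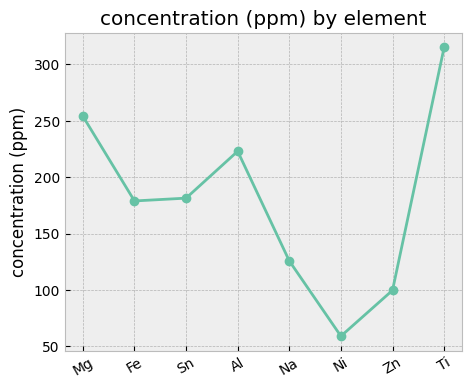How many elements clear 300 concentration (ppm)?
1

Above 300: Ti.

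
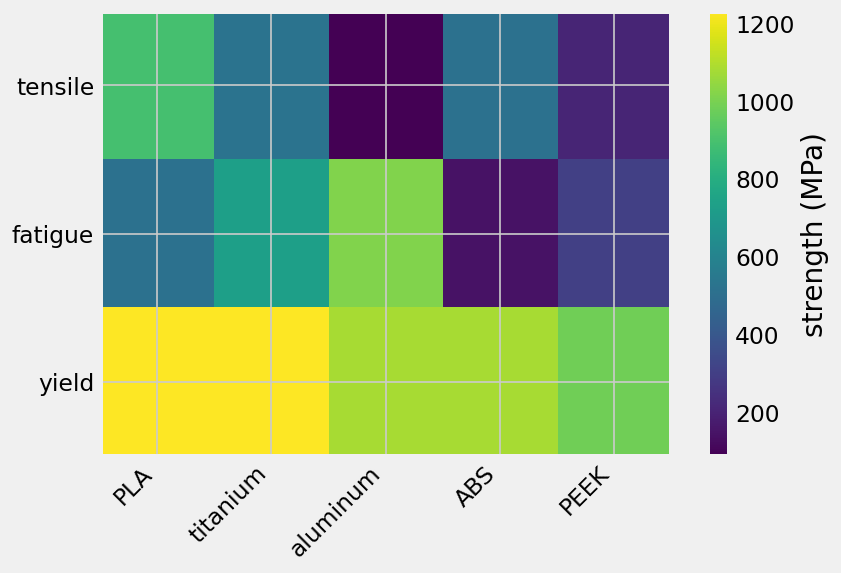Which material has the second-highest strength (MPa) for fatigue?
Top 3 for fatigue: aluminum ≈ 1000, titanium ≈ 700, PLA ≈ 500.

titanium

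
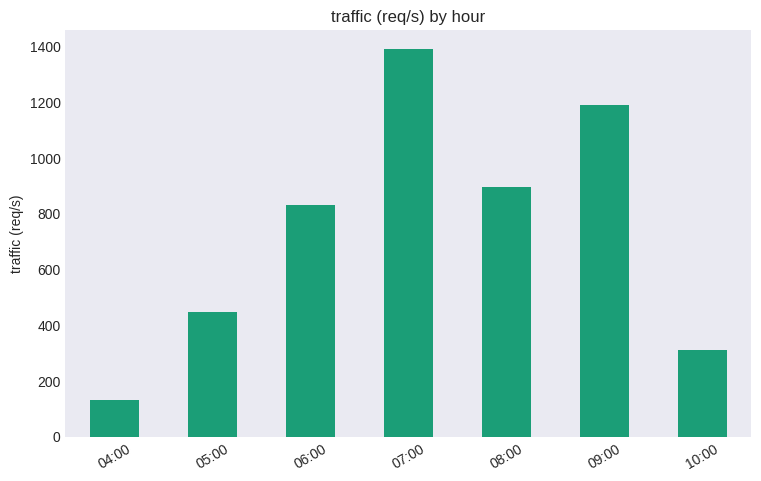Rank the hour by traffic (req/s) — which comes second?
Top 3: 07:00 ≈ 1400, 09:00 ≈ 1200, 08:00 ≈ 800.

09:00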